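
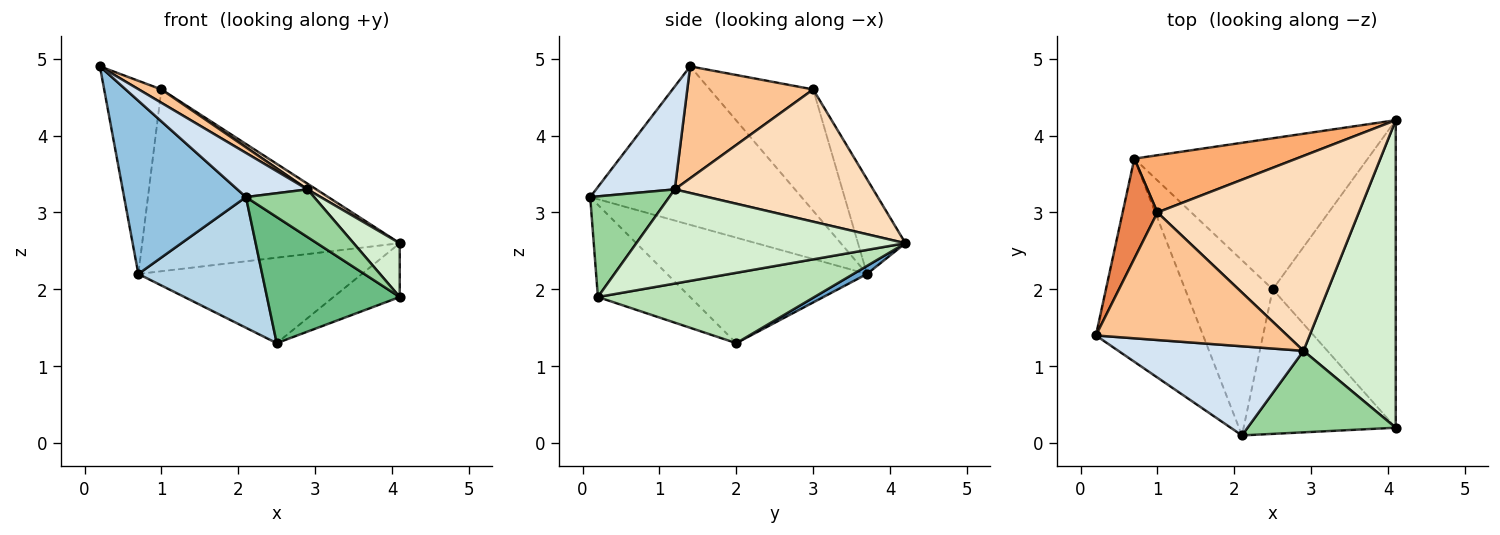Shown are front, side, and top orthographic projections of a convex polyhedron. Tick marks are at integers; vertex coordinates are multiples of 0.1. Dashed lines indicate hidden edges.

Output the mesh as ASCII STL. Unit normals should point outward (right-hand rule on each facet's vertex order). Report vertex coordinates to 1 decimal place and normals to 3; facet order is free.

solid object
 facet normal 0.030 0.492 -0.870
  outer loop
   vertex 0.7 3.7 2.2
   vertex 4.1 4.2 2.6
   vertex 2.5 2.0 1.3
  endloop
 endfacet
 facet normal -0.747 -0.431 -0.506
  outer loop
   vertex 0.7 3.7 2.2
   vertex 2.1 0.1 3.2
   vertex 0.2 1.4 4.9
  endloop
 endfacet
 facet normal -0.695 -0.430 -0.577
  outer loop
   vertex 0.7 3.7 2.2
   vertex 2.5 2.0 1.3
   vertex 2.1 0.1 3.2
  endloop
 endfacet
 facet normal 0.446 -0.397 0.802
  outer loop
   vertex 2.9 1.2 3.3
   vertex 0.2 1.4 4.9
   vertex 2.1 0.1 3.2
  endloop
 endfacet
 facet normal -0.849 0.470 0.243
  outer loop
   vertex 1.0 3.0 4.6
   vertex 0.7 3.7 2.2
   vertex 0.2 1.4 4.9
  endloop
 endfacet
 facet normal -0.173 0.940 0.296
  outer loop
   vertex 1.0 3.0 4.6
   vertex 4.1 4.2 2.6
   vertex 0.7 3.7 2.2
  endloop
 endfacet
 facet normal 0.503 -0.090 0.860
  outer loop
   vertex 1.0 3.0 4.6
   vertex 0.2 1.4 4.9
   vertex 2.9 1.2 3.3
  endloop
 endfacet
 facet normal 0.549 -0.024 0.836
  outer loop
   vertex 1.0 3.0 4.6
   vertex 2.9 1.2 3.3
   vertex 4.1 4.2 2.6
  endloop
 endfacet
 facet normal -0.416 -0.598 -0.685
  outer loop
   vertex 4.1 0.2 1.9
   vertex 2.1 0.1 3.2
   vertex 2.5 2.0 1.3
  endloop
 endfacet
 facet normal 0.506 -0.436 0.745
  outer loop
   vertex 4.1 0.2 1.9
   vertex 2.9 1.2 3.3
   vertex 2.1 0.1 3.2
  endloop
 endfacet
 facet normal 0.491 0.150 -0.858
  outer loop
   vertex 4.1 0.2 1.9
   vertex 2.5 2.0 1.3
   vertex 4.1 4.2 2.6
  endloop
 endfacet
 facet normal 0.709 -0.122 0.695
  outer loop
   vertex 4.1 0.2 1.9
   vertex 4.1 4.2 2.6
   vertex 2.9 1.2 3.3
  endloop
 endfacet
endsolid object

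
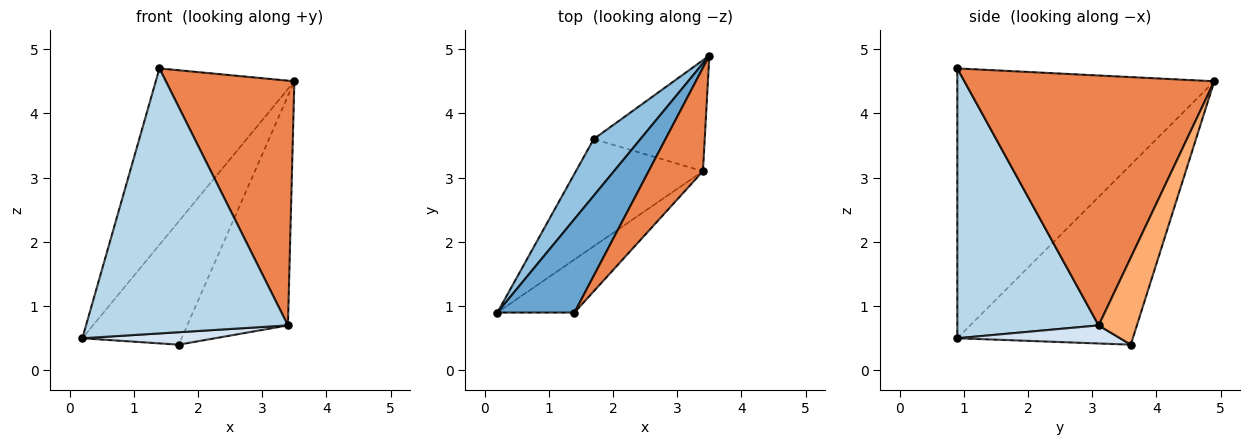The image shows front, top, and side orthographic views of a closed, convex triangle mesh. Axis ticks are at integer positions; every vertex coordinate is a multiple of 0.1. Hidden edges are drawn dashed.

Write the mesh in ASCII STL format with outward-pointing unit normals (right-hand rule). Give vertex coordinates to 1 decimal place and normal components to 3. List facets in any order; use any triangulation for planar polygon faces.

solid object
 facet normal -0.854 0.460 0.244
  outer loop
   vertex 1.4 0.9 4.7
   vertex 3.5 4.9 4.5
   vertex 0.2 0.9 0.5
  endloop
 endfacet
 facet normal -0.849 0.480 0.221
  outer loop
   vertex 1.7 3.6 0.4
   vertex 0.2 0.9 0.5
   vertex 3.5 4.9 4.5
  endloop
 endfacet
 facet normal 0.566 -0.808 -0.162
  outer loop
   vertex 3.4 3.1 0.7
   vertex 1.4 0.9 4.7
   vertex 0.2 0.9 0.5
  endloop
 endfacet
 facet normal 0.140 -0.114 -0.984
  outer loop
   vertex 3.4 3.1 0.7
   vertex 0.2 0.9 0.5
   vertex 1.7 3.6 0.4
  endloop
 endfacet
 facet normal 0.873 -0.449 0.190
  outer loop
   vertex 3.4 3.1 0.7
   vertex 3.5 4.9 4.5
   vertex 1.4 0.9 4.7
  endloop
 endfacet
 facet normal 0.323 0.852 -0.412
  outer loop
   vertex 3.4 3.1 0.7
   vertex 1.7 3.6 0.4
   vertex 3.5 4.9 4.5
  endloop
 endfacet
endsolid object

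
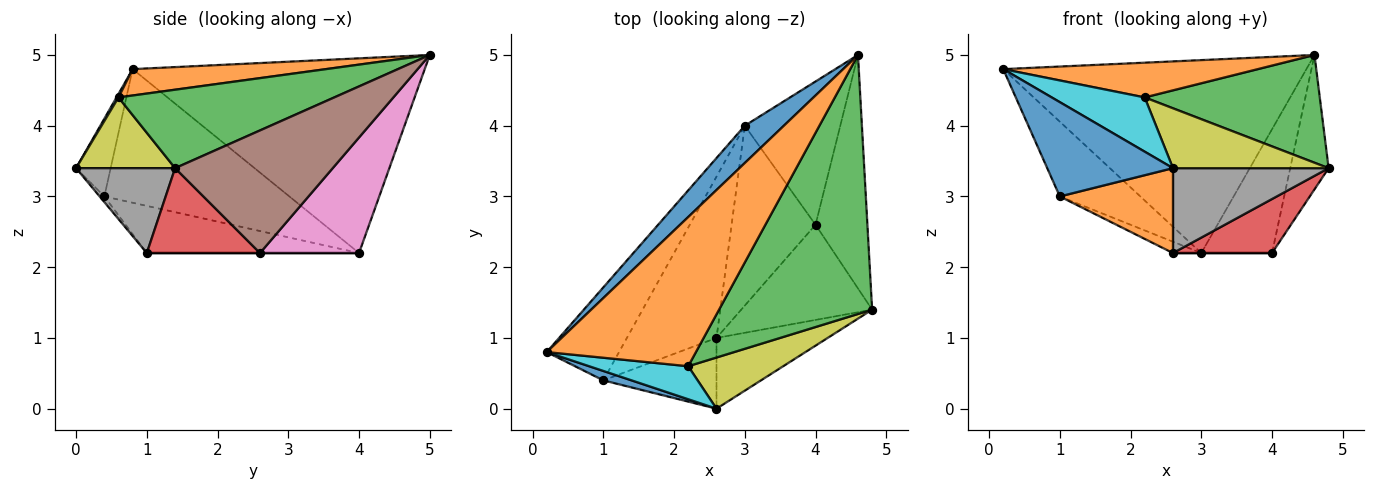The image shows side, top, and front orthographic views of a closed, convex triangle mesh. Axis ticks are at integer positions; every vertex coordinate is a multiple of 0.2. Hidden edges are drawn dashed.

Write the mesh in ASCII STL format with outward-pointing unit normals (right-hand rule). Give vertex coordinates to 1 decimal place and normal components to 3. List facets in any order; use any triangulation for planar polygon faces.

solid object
 facet normal -0.687 0.713 0.138
  outer loop
   vertex 3.0 4.0 2.2
   vertex 0.2 0.8 4.8
   vertex 4.6 5.0 5.0
  endloop
 endfacet
 facet normal 0.170 -0.223 0.960
  outer loop
   vertex 2.2 0.6 4.4
   vertex 4.6 5.0 5.0
   vertex 0.2 0.8 4.8
  endloop
 endfacet
 facet normal 0.428 -0.347 0.835
  outer loop
   vertex 2.2 0.6 4.4
   vertex 4.8 1.4 3.4
   vertex 4.6 5.0 5.0
  endloop
 endfacet
 facet normal 0.491 -0.430 -0.757
  outer loop
   vertex 4.0 2.6 2.2
   vertex 4.8 1.4 3.4
   vertex 2.6 1.0 2.2
  endloop
 endfacet
 facet normal 0.000 0.000 -1.000
  outer loop
   vertex 4.0 2.6 2.2
   vertex 2.6 1.0 2.2
   vertex 3.0 4.0 2.2
  endloop
 endfacet
 facet normal 0.899 0.219 -0.380
  outer loop
   vertex 4.0 2.6 2.2
   vertex 4.6 5.0 5.0
   vertex 4.8 1.4 3.4
  endloop
 endfacet
 facet normal 0.675 0.482 -0.558
  outer loop
   vertex 4.0 2.6 2.2
   vertex 3.0 4.0 2.2
   vertex 4.6 5.0 5.0
  endloop
 endfacet
 facet normal 0.439 -0.690 -0.575
  outer loop
   vertex 2.6 0.0 3.4
   vertex 2.6 1.0 2.2
   vertex 4.8 1.4 3.4
  endloop
 endfacet
 facet normal 0.435 -0.684 0.585
  outer loop
   vertex 2.6 0.0 3.4
   vertex 4.8 1.4 3.4
   vertex 2.2 0.6 4.4
  endloop
 endfacet
 facet normal 0.019 -0.854 0.520
  outer loop
   vertex 2.6 0.0 3.4
   vertex 2.2 0.6 4.4
   vertex 0.2 0.8 4.8
  endloop
 endfacet
 facet normal -0.264 -0.960 0.096
  outer loop
   vertex 1.0 0.4 3.0
   vertex 2.6 0.0 3.4
   vertex 0.2 0.8 4.8
  endloop
 endfacet
 facet normal -0.032 -0.768 -0.640
  outer loop
   vertex 1.0 0.4 3.0
   vertex 2.6 1.0 2.2
   vertex 2.6 0.0 3.4
  endloop
 endfacet
 facet normal -0.821 0.358 -0.444
  outer loop
   vertex 1.0 0.4 3.0
   vertex 0.2 0.8 4.8
   vertex 3.0 4.0 2.2
  endloop
 endfacet
 facet normal -0.465 0.062 -0.883
  outer loop
   vertex 1.0 0.4 3.0
   vertex 3.0 4.0 2.2
   vertex 2.6 1.0 2.2
  endloop
 endfacet
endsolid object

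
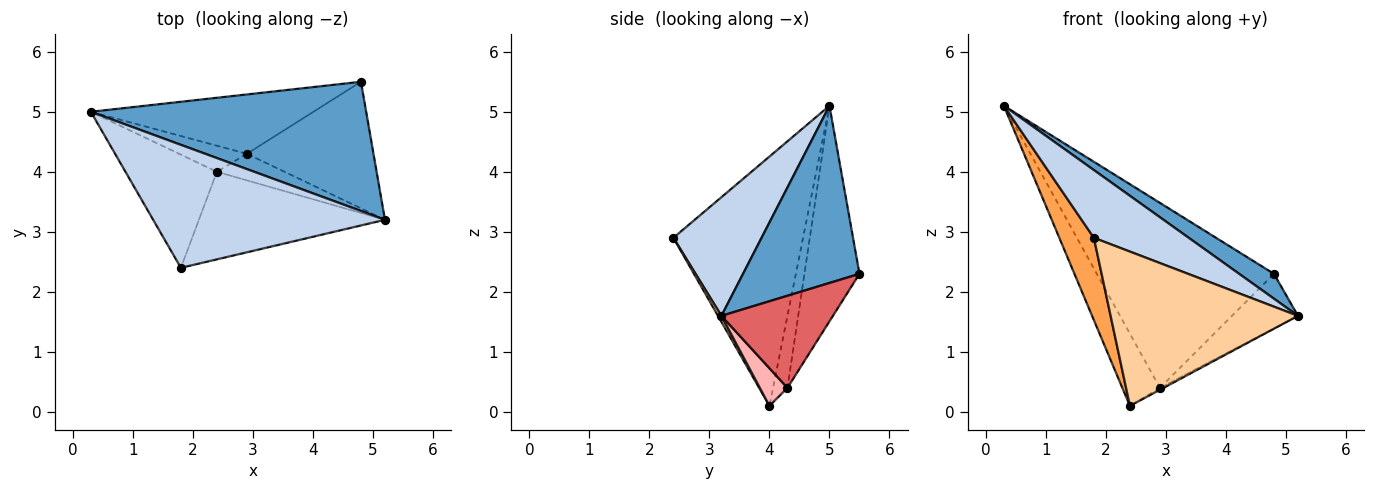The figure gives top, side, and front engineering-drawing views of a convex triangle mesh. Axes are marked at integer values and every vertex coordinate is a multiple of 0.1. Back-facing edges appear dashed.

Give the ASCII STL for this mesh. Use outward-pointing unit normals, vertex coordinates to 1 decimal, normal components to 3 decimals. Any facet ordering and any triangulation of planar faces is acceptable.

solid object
 facet normal 0.534 -0.160 0.830
  outer loop
   vertex 4.8 5.5 2.3
   vertex 0.3 5.0 5.1
   vertex 5.2 3.2 1.6
  endloop
 endfacet
 facet normal 0.409 -0.440 0.799
  outer loop
   vertex 1.8 2.4 2.9
   vertex 5.2 3.2 1.6
   vertex 0.3 5.0 5.1
  endloop
 endfacet
 facet normal -0.911 -0.243 -0.334
  outer loop
   vertex 1.8 2.4 2.9
   vertex 0.3 5.0 5.1
   vertex 2.4 4.0 0.1
  endloop
 endfacet
 facet normal 0.016 -0.870 -0.494
  outer loop
   vertex 1.8 2.4 2.9
   vertex 2.4 4.0 0.1
   vertex 5.2 3.2 1.6
  endloop
 endfacet
 facet normal -0.284 0.913 -0.293
  outer loop
   vertex 2.9 4.3 0.4
   vertex 0.3 5.0 5.1
   vertex 4.8 5.5 2.3
  endloop
 endfacet
 facet normal -0.339 0.885 -0.319
  outer loop
   vertex 2.9 4.3 0.4
   vertex 2.4 4.0 0.1
   vertex 0.3 5.0 5.1
  endloop
 endfacet
 facet normal 0.556 0.329 -0.764
  outer loop
   vertex 2.9 4.3 0.4
   vertex 4.8 5.5 2.3
   vertex 5.2 3.2 1.6
  endloop
 endfacet
 facet normal 0.485 0.063 -0.872
  outer loop
   vertex 2.9 4.3 0.4
   vertex 5.2 3.2 1.6
   vertex 2.4 4.0 0.1
  endloop
 endfacet
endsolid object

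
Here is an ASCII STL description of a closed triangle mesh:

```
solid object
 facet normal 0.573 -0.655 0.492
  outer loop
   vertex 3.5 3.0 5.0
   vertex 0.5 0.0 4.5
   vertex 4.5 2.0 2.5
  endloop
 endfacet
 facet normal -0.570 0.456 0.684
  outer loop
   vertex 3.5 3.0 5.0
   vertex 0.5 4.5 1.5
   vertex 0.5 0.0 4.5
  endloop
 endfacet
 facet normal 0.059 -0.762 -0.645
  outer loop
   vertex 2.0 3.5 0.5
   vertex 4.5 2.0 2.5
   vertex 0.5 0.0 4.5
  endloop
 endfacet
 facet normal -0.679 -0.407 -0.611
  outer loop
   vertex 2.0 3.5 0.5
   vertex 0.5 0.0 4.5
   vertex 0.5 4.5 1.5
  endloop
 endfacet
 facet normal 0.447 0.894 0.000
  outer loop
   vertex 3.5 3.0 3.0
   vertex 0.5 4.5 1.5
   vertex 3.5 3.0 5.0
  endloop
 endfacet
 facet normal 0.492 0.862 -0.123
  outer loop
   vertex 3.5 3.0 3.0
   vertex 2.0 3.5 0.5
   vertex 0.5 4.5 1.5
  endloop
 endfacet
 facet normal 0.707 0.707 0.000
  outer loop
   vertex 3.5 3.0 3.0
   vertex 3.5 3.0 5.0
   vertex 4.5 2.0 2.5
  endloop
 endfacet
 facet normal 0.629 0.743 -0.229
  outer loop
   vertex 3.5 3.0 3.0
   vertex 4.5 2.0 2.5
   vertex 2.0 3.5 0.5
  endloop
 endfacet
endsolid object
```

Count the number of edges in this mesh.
12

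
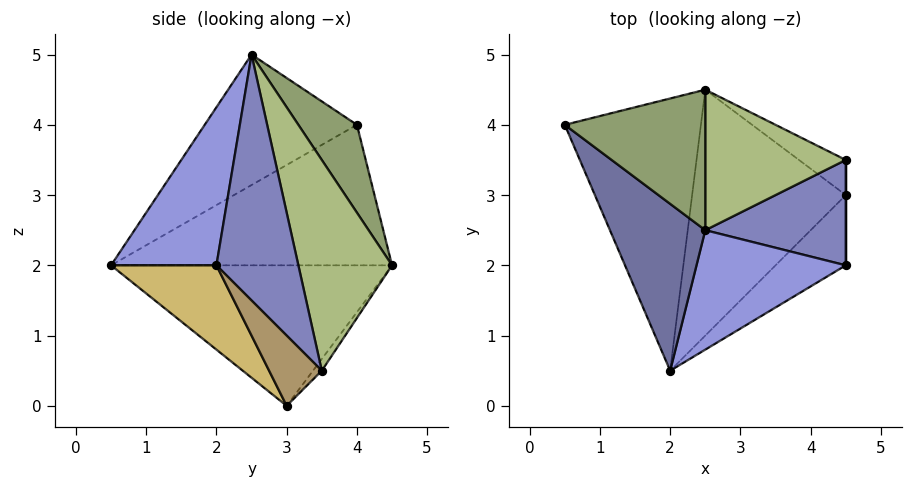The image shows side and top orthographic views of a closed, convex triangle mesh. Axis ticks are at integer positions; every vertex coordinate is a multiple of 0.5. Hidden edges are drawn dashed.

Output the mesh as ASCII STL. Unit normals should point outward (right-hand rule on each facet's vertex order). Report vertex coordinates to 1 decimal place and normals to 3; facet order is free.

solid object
 facet normal -0.667 -0.564 0.487
  outer loop
   vertex 2.5 2.5 5.0
   vertex 0.5 4.0 4.0
   vertex 2.0 0.5 2.0
  endloop
 endfacet
 facet normal 0.778 0.444 0.444
  outer loop
   vertex 4.5 2.0 2.0
   vertex 4.5 3.5 0.5
   vertex 2.5 2.5 5.0
  endloop
 endfacet
 facet normal 0.463 -0.771 0.437
  outer loop
   vertex 4.5 2.0 2.0
   vertex 2.5 2.5 5.0
   vertex 2.0 0.5 2.0
  endloop
 endfacet
 facet normal -0.715 0.089 -0.693
  outer loop
   vertex 2.5 4.5 2.0
   vertex 2.0 0.5 2.0
   vertex 0.5 4.0 4.0
  endloop
 endfacet
 facet normal 0.328 0.786 0.524
  outer loop
   vertex 2.5 4.5 2.0
   vertex 0.5 4.0 4.0
   vertex 2.5 2.5 5.0
  endloop
 endfacet
 facet normal 0.640 0.640 0.426
  outer loop
   vertex 2.5 4.5 2.0
   vertex 2.5 2.5 5.0
   vertex 4.5 3.5 0.5
  endloop
 endfacet
 facet normal -0.174 0.696 -0.696
  outer loop
   vertex 4.5 3.0 0.0
   vertex 2.5 4.5 2.0
   vertex 4.5 3.5 0.5
  endloop
 endfacet
 facet normal -0.672 0.084 -0.735
  outer loop
   vertex 4.5 3.0 0.0
   vertex 2.0 0.5 2.0
   vertex 2.5 4.5 2.0
  endloop
 endfacet
 facet normal 1.000 0.000 0.000
  outer loop
   vertex 4.5 3.0 0.0
   vertex 4.5 3.5 0.5
   vertex 4.5 2.0 2.0
  endloop
 endfacet
 facet normal 0.473 -0.788 -0.394
  outer loop
   vertex 4.5 3.0 0.0
   vertex 4.5 2.0 2.0
   vertex 2.0 0.5 2.0
  endloop
 endfacet
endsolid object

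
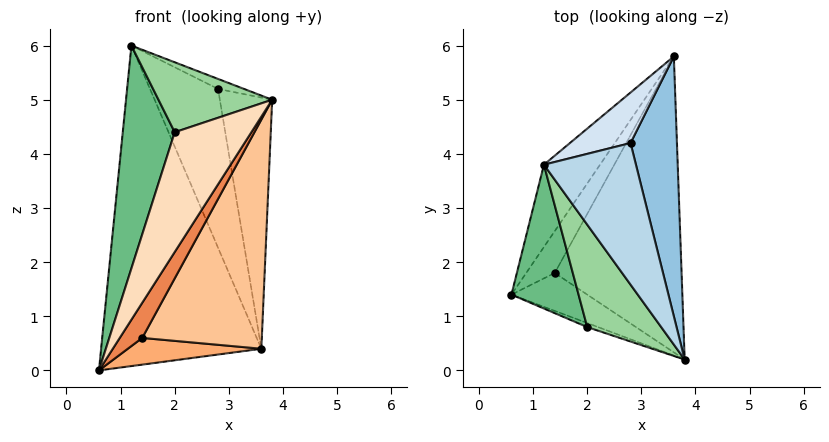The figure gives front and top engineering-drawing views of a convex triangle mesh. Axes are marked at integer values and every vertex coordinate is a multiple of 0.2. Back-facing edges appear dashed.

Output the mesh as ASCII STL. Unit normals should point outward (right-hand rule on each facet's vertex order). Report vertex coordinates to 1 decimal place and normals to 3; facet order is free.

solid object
 facet normal -0.811 0.566 -0.145
  outer loop
   vertex 1.2 3.8 6.0
   vertex 3.6 5.8 0.4
   vertex 0.6 1.4 0.0
  endloop
 endfacet
 facet normal 0.946 0.225 0.233
  outer loop
   vertex 2.8 4.2 5.2
   vertex 3.8 0.2 5.0
   vertex 3.6 5.8 0.4
  endloop
 endfacet
 facet normal 0.434 0.063 0.899
  outer loop
   vertex 2.8 4.2 5.2
   vertex 1.2 3.8 6.0
   vertex 3.8 0.2 5.0
  endloop
 endfacet
 facet normal -0.086 0.949 0.302
  outer loop
   vertex 2.8 4.2 5.2
   vertex 3.6 5.8 0.4
   vertex 1.2 3.8 6.0
  endloop
 endfacet
 facet normal 0.665 -0.508 -0.547
  outer loop
   vertex 1.4 1.8 0.6
   vertex 3.8 0.2 5.0
   vertex 0.6 1.4 0.0
  endloop
 endfacet
 facet normal 0.669 -0.400 -0.626
  outer loop
   vertex 1.4 1.8 0.6
   vertex 0.6 1.4 0.0
   vertex 3.6 5.8 0.4
  endloop
 endfacet
 facet normal 0.721 -0.424 -0.548
  outer loop
   vertex 1.4 1.8 0.6
   vertex 3.6 5.8 0.4
   vertex 3.8 0.2 5.0
  endloop
 endfacet
 facet normal -0.306 -0.951 -0.032
  outer loop
   vertex 2.0 0.8 4.4
   vertex 0.6 1.4 0.0
   vertex 3.8 0.2 5.0
  endloop
 endfacet
 facet normal -0.900 -0.366 0.236
  outer loop
   vertex 2.0 0.8 4.4
   vertex 1.2 3.8 6.0
   vertex 0.6 1.4 0.0
  endloop
 endfacet
 facet normal -0.420 -0.512 0.749
  outer loop
   vertex 2.0 0.8 4.4
   vertex 3.8 0.2 5.0
   vertex 1.2 3.8 6.0
  endloop
 endfacet
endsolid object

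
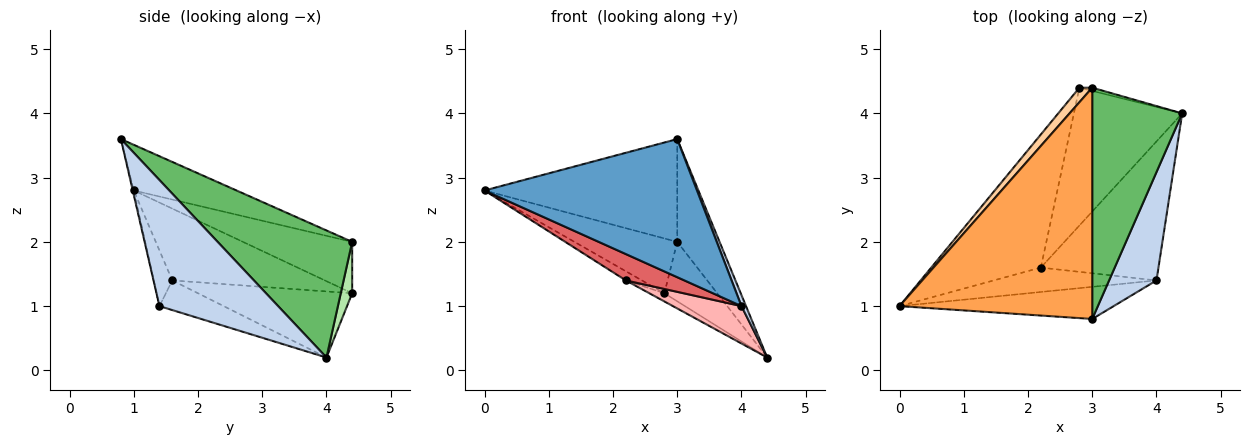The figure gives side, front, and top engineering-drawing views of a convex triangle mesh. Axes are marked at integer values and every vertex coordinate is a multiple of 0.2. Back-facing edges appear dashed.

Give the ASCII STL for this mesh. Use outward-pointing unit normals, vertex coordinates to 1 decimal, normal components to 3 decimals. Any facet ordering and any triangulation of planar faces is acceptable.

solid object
 facet normal -0.005 -0.974 -0.227
  outer loop
   vertex 4.0 1.4 1.0
   vertex 3.0 0.8 3.6
   vertex 0.0 1.0 2.8
  endloop
 endfacet
 facet normal 0.935 -0.036 0.352
  outer loop
   vertex 4.0 1.4 1.0
   vertex 4.4 4.0 0.2
   vertex 3.0 0.8 3.6
  endloop
 endfacet
 facet normal -0.212 0.397 0.893
  outer loop
   vertex 3.0 4.4 2.0
   vertex 0.0 1.0 2.8
   vertex 3.0 0.8 3.6
  endloop
 endfacet
 facet normal -0.716 0.674 0.179
  outer loop
   vertex 3.0 4.4 2.0
   vertex 2.8 4.4 1.2
   vertex 0.0 1.0 2.8
  endloop
 endfacet
 facet normal 0.791 0.249 0.560
  outer loop
   vertex 3.0 4.4 2.0
   vertex 3.0 0.8 3.6
   vertex 4.4 4.0 0.2
  endloop
 endfacet
 facet normal 0.211 0.976 -0.053
  outer loop
   vertex 3.0 4.4 2.0
   vertex 4.4 4.0 0.2
   vertex 2.8 4.4 1.2
  endloop
 endfacet
 facet normal -0.227 -0.714 -0.662
  outer loop
   vertex 2.2 1.6 1.4
   vertex 4.0 1.4 1.0
   vertex 0.0 1.0 2.8
  endloop
 endfacet
 facet normal -0.237 -0.252 -0.938
  outer loop
   vertex 2.2 1.6 1.4
   vertex 4.4 4.0 0.2
   vertex 4.0 1.4 1.0
  endloop
 endfacet
 facet normal -0.547 0.058 -0.835
  outer loop
   vertex 2.2 1.6 1.4
   vertex 0.0 1.0 2.8
   vertex 2.8 4.4 1.2
  endloop
 endfacet
 facet normal -0.520 0.051 -0.853
  outer loop
   vertex 2.2 1.6 1.4
   vertex 2.8 4.4 1.2
   vertex 4.4 4.0 0.2
  endloop
 endfacet
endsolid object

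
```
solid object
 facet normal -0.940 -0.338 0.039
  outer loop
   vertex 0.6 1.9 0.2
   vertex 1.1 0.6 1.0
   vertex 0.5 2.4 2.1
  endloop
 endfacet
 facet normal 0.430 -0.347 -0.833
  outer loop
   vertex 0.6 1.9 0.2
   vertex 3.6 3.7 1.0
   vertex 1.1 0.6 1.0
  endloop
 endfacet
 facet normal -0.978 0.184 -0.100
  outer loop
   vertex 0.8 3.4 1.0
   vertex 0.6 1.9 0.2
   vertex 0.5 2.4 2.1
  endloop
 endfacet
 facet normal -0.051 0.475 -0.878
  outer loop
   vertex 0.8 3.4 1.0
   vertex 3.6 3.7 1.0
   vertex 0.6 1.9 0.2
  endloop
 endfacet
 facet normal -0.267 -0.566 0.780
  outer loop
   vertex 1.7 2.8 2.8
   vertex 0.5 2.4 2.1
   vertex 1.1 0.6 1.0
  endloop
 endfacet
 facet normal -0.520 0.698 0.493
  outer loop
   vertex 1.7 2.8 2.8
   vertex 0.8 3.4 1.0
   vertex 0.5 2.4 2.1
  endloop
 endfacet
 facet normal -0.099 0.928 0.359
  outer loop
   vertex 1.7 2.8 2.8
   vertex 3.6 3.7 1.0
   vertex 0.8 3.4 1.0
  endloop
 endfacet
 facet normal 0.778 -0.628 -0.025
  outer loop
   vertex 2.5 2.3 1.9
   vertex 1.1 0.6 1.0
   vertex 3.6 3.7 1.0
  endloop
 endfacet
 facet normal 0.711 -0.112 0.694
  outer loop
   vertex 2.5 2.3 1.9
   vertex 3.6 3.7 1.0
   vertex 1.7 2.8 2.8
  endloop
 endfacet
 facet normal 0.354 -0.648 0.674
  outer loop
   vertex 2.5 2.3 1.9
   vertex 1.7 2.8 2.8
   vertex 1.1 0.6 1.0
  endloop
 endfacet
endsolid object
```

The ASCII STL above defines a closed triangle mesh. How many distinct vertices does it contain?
7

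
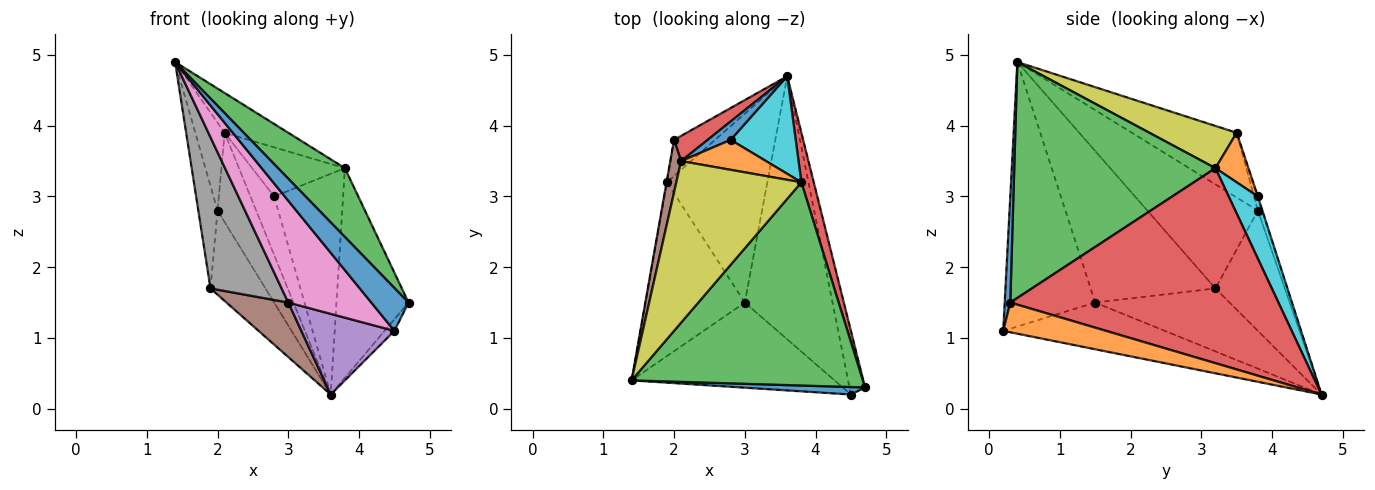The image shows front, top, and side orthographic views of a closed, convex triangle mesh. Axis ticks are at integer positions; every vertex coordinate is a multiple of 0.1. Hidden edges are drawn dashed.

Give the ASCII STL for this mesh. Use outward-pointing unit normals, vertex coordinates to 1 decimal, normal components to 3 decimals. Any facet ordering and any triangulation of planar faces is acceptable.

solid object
 facet normal 0.146 -0.974 0.171
  outer loop
   vertex 4.5 0.2 1.1
   vertex 4.7 0.3 1.5
   vertex 1.4 0.4 4.9
  endloop
 endfacet
 facet normal 0.883 0.084 -0.462
  outer loop
   vertex 4.5 0.2 1.1
   vertex 3.6 4.7 0.2
   vertex 4.7 0.3 1.5
  endloop
 endfacet
 facet normal 0.695 -0.231 0.681
  outer loop
   vertex 3.8 3.2 3.4
   vertex 1.4 0.4 4.9
   vertex 4.7 0.3 1.5
  endloop
 endfacet
 facet normal 0.964 0.259 0.061
  outer loop
   vertex 3.8 3.2 3.4
   vertex 4.7 0.3 1.5
   vertex 3.6 4.7 0.2
  endloop
 endfacet
 facet normal -0.454 -0.261 -0.852
  outer loop
   vertex 3.0 1.5 1.5
   vertex 3.6 4.7 0.2
   vertex 4.5 0.2 1.1
  endloop
 endfacet
 facet normal -0.516 -0.237 -0.823
  outer loop
   vertex 3.0 1.5 1.5
   vertex 1.9 3.2 1.7
   vertex 3.6 4.7 0.2
  endloop
 endfacet
 facet normal -0.641 -0.589 -0.492
  outer loop
   vertex 3.0 1.5 1.5
   vertex 4.5 0.2 1.1
   vertex 1.4 0.4 4.9
  endloop
 endfacet
 facet normal -0.755 -0.430 -0.495
  outer loop
   vertex 3.0 1.5 1.5
   vertex 1.4 0.4 4.9
   vertex 1.9 3.2 1.7
  endloop
 endfacet
 facet normal 0.311 0.227 0.923
  outer loop
   vertex 2.1 3.5 3.9
   vertex 1.4 0.4 4.9
   vertex 3.8 3.2 3.4
  endloop
 endfacet
 facet normal 0.361 0.853 0.377
  outer loop
   vertex 2.8 3.8 3.0
   vertex 3.8 3.2 3.4
   vertex 3.6 4.7 0.2
  endloop
 endfacet
 facet normal -0.023 0.954 0.300
  outer loop
   vertex 2.8 3.8 3.0
   vertex 3.6 4.7 0.2
   vertex 2.1 3.5 3.9
  endloop
 endfacet
 facet normal 0.291 0.817 0.498
  outer loop
   vertex 2.8 3.8 3.0
   vertex 2.1 3.5 3.9
   vertex 3.8 3.2 3.4
  endloop
 endfacet
 facet normal -0.757 0.600 -0.258
  outer loop
   vertex 2.0 3.8 2.8
   vertex 3.6 4.7 0.2
   vertex 1.9 3.2 1.7
  endloop
 endfacet
 facet normal -0.100 0.958 0.270
  outer loop
   vertex 2.0 3.8 2.8
   vertex 2.1 3.5 3.9
   vertex 3.6 4.7 0.2
  endloop
 endfacet
 facet normal -0.985 0.171 -0.004
  outer loop
   vertex 2.0 3.8 2.8
   vertex 1.9 3.2 1.7
   vertex 1.4 0.4 4.9
  endloop
 endfacet
 facet normal -0.951 0.266 0.159
  outer loop
   vertex 2.0 3.8 2.8
   vertex 1.4 0.4 4.9
   vertex 2.1 3.5 3.9
  endloop
 endfacet
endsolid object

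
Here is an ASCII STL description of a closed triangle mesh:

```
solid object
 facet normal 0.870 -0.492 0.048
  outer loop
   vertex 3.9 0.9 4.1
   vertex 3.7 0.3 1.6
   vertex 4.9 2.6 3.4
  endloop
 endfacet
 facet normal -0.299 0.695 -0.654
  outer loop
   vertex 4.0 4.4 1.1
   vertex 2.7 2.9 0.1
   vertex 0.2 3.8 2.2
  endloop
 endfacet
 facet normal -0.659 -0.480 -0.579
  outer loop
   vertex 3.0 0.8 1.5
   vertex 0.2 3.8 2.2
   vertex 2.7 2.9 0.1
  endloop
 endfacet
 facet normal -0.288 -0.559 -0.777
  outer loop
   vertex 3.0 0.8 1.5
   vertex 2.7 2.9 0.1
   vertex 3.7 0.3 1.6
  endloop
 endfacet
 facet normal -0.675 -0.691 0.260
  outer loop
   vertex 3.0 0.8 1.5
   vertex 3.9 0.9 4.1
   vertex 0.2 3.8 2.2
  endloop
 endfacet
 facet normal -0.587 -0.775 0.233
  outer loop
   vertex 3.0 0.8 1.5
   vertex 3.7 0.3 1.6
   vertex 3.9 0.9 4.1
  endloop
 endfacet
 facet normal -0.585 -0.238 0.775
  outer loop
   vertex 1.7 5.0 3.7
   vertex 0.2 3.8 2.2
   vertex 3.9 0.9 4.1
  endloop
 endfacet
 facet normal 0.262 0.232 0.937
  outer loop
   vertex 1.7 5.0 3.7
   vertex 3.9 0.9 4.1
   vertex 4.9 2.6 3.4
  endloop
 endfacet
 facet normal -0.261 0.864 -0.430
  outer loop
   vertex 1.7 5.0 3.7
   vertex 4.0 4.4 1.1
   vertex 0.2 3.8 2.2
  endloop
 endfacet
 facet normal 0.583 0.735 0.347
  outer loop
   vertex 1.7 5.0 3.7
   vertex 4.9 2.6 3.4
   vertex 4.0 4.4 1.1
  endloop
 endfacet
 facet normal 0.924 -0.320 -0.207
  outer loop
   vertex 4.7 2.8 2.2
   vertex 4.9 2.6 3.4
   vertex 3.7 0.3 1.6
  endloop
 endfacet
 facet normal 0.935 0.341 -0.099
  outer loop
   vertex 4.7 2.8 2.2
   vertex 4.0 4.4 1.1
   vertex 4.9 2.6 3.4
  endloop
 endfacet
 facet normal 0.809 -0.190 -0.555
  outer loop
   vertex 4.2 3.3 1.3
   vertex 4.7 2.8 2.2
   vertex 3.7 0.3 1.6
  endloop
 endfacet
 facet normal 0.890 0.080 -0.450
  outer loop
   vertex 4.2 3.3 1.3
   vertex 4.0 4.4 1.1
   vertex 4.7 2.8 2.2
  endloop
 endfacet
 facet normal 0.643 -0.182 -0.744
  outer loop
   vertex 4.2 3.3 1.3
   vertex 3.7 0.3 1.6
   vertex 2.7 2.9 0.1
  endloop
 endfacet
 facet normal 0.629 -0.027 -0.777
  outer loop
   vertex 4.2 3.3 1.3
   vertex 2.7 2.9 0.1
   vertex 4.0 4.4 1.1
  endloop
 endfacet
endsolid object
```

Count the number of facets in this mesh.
16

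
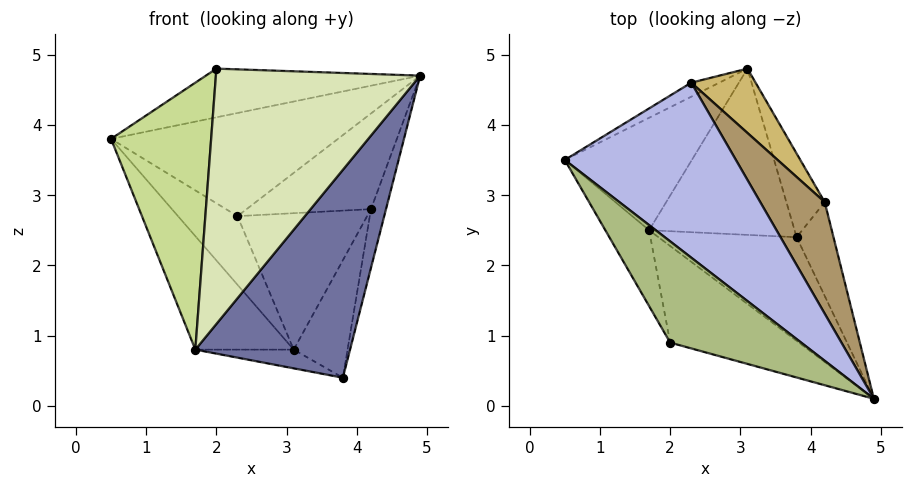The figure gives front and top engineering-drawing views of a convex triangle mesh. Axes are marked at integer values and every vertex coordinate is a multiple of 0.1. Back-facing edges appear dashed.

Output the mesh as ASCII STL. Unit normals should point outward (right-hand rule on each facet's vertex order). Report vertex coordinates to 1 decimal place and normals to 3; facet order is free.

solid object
 facet normal -0.127 -0.888 -0.442
  outer loop
   vertex 1.7 2.5 0.8
   vertex 3.8 2.4 0.4
   vertex 4.9 0.1 4.7
  endloop
 endfacet
 facet normal -0.759 0.462 -0.458
  outer loop
   vertex 1.7 2.5 0.8
   vertex 0.5 3.5 3.8
   vertex 3.1 4.8 0.8
  endloop
 endfacet
 facet normal -0.181 0.110 -0.977
  outer loop
   vertex 1.7 2.5 0.8
   vertex 3.1 4.8 0.8
   vertex 3.8 2.4 0.4
  endloop
 endfacet
 facet normal 0.211 0.496 0.842
  outer loop
   vertex 2.3 4.6 2.7
   vertex 0.5 3.5 3.8
   vertex 4.9 0.1 4.7
  endloop
 endfacet
 facet normal -0.585 0.795 -0.163
  outer loop
   vertex 2.3 4.6 2.7
   vertex 3.1 4.8 0.8
   vertex 0.5 3.5 3.8
  endloop
 endfacet
 facet normal 0.149 0.429 0.891
  outer loop
   vertex 2.0 0.9 4.8
   vertex 4.9 0.1 4.7
   vertex 0.5 3.5 3.8
  endloop
 endfacet
 facet normal -0.829 -0.537 -0.153
  outer loop
   vertex 2.0 0.9 4.8
   vertex 0.5 3.5 3.8
   vertex 1.7 2.5 0.8
  endloop
 endfacet
 facet normal -0.261 -0.903 -0.342
  outer loop
   vertex 2.0 0.9 4.8
   vertex 1.7 2.5 0.8
   vertex 4.9 0.1 4.7
  endloop
 endfacet
 facet normal 0.477 0.572 0.667
  outer loop
   vertex 4.2 2.9 2.8
   vertex 2.3 4.6 2.7
   vertex 4.9 0.1 4.7
  endloop
 endfacet
 facet normal 0.618 0.711 0.335
  outer loop
   vertex 4.2 2.9 2.8
   vertex 3.1 4.8 0.8
   vertex 2.3 4.6 2.7
  endloop
 endfacet
 facet normal 0.975 0.117 -0.187
  outer loop
   vertex 4.2 2.9 2.8
   vertex 4.9 0.1 4.7
   vertex 3.8 2.4 0.4
  endloop
 endfacet
 facet normal 0.926 0.307 -0.218
  outer loop
   vertex 4.2 2.9 2.8
   vertex 3.8 2.4 0.4
   vertex 3.1 4.8 0.8
  endloop
 endfacet
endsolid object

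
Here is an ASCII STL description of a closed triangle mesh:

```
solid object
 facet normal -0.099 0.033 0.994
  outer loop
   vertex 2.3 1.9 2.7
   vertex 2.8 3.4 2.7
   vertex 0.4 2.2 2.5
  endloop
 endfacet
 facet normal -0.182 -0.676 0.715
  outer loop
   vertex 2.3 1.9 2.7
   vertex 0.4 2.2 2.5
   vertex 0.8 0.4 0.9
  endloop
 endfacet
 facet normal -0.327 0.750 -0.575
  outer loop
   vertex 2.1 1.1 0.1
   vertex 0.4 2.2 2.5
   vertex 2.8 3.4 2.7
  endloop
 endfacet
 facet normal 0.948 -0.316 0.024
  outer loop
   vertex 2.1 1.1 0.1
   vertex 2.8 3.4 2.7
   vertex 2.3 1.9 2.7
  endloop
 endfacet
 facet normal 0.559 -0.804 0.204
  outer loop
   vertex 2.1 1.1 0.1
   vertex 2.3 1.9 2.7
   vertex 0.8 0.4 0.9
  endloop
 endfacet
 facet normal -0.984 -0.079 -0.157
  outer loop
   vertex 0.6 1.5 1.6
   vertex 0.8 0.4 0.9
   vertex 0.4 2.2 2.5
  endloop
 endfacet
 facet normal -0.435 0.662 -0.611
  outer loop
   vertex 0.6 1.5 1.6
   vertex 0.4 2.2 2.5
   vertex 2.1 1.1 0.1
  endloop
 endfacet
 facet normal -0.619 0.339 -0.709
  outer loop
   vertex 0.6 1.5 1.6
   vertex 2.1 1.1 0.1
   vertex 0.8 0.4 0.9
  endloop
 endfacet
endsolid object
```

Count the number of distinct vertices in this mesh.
6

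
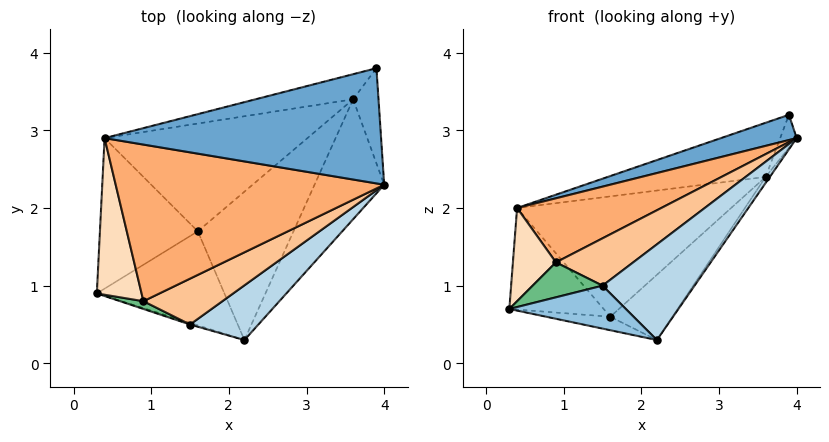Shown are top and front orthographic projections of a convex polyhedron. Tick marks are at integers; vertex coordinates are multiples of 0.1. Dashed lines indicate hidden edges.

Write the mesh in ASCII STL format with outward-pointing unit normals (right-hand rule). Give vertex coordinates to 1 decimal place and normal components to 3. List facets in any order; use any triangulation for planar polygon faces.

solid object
 facet normal -0.270 -0.206 0.941
  outer loop
   vertex 0.4 2.9 2.0
   vertex 4.0 2.3 2.9
   vertex 3.9 3.8 3.2
  endloop
 endfacet
 facet normal -0.308 -0.951 -0.036
  outer loop
   vertex 1.5 0.5 1.0
   vertex 0.3 0.9 0.7
   vertex 2.2 0.3 0.3
  endloop
 endfacet
 facet normal 0.241 -0.843 0.482
  outer loop
   vertex 1.5 0.5 1.0
   vertex 2.2 0.3 0.3
   vertex 4.0 2.3 2.9
  endloop
 endfacet
 facet normal -0.161 0.140 -0.977
  outer loop
   vertex 1.6 1.7 0.6
   vertex 2.2 0.3 0.3
   vertex 0.3 0.9 0.7
  endloop
 endfacet
 facet normal -0.378 0.518 -0.768
  outer loop
   vertex 1.6 1.7 0.6
   vertex 0.3 0.9 0.7
   vertex 0.4 2.9 2.0
  endloop
 endfacet
 facet normal -0.282 -0.363 0.888
  outer loop
   vertex 0.9 0.8 1.3
   vertex 4.0 2.3 2.9
   vertex 0.4 2.9 2.0
  endloop
 endfacet
 facet normal -0.011 -0.718 0.696
  outer loop
   vertex 0.9 0.8 1.3
   vertex 1.5 0.5 1.0
   vertex 4.0 2.3 2.9
  endloop
 endfacet
 facet normal -0.687 -0.372 0.625
  outer loop
   vertex 0.9 0.8 1.3
   vertex 0.4 2.9 2.0
   vertex 0.3 0.9 0.7
  endloop
 endfacet
 facet normal -0.355 -0.913 0.203
  outer loop
   vertex 0.9 0.8 1.3
   vertex 0.3 0.9 0.7
   vertex 1.5 0.5 1.0
  endloop
 endfacet
 facet normal -0.089 0.904 -0.419
  outer loop
   vertex 3.6 3.4 2.4
   vertex 0.4 2.9 2.0
   vertex 3.9 3.8 3.2
  endloop
 endfacet
 facet normal -0.033 0.745 -0.667
  outer loop
   vertex 3.6 3.4 2.4
   vertex 1.6 1.7 0.6
   vertex 0.4 2.9 2.0
  endloop
 endfacet
 facet normal 0.434 0.363 -0.825
  outer loop
   vertex 3.6 3.4 2.4
   vertex 2.2 0.3 0.3
   vertex 1.6 1.7 0.6
  endloop
 endfacet
 facet normal 0.901 0.142 -0.409
  outer loop
   vertex 3.6 3.4 2.4
   vertex 3.9 3.8 3.2
   vertex 4.0 2.3 2.9
  endloop
 endfacet
 facet normal 0.811 0.029 -0.584
  outer loop
   vertex 3.6 3.4 2.4
   vertex 4.0 2.3 2.9
   vertex 2.2 0.3 0.3
  endloop
 endfacet
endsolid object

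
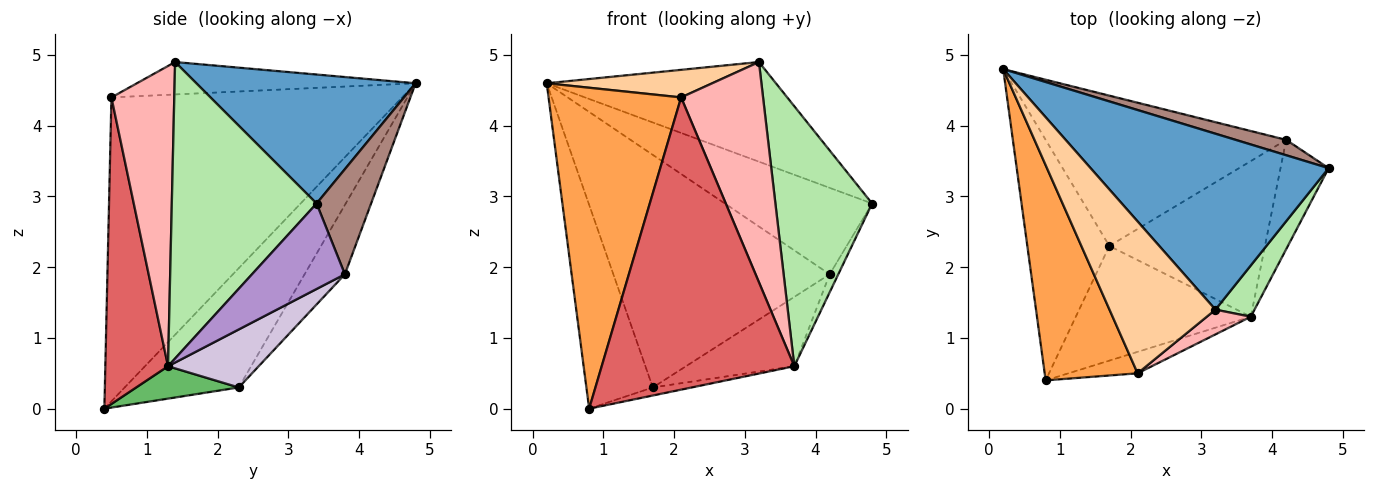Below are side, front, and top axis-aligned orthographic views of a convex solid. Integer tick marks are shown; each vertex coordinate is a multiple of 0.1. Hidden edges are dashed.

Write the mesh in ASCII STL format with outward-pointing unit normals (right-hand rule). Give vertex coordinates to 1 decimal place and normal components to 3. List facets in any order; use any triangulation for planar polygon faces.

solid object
 facet normal 0.427 0.446 0.787
  outer loop
   vertex 3.2 1.4 4.9
   vertex 4.8 3.4 2.9
   vertex 0.2 4.8 4.6
  endloop
 endfacet
 facet normal -0.743 0.433 -0.511
  outer loop
   vertex 1.7 2.3 0.3
   vertex 0.8 0.4 0.0
   vertex 0.2 4.8 4.6
  endloop
 endfacet
 facet normal -0.877 -0.400 0.268
  outer loop
   vertex 2.1 0.5 4.4
   vertex 0.2 4.8 4.6
   vertex 0.8 0.4 0.0
  endloop
 endfacet
 facet normal -0.288 -0.171 0.942
  outer loop
   vertex 2.1 0.5 4.4
   vertex 3.2 1.4 4.9
   vertex 0.2 4.8 4.6
  endloop
 endfacet
 facet normal 0.182 0.069 -0.981
  outer loop
   vertex 3.7 1.3 0.6
   vertex 0.8 0.4 0.0
   vertex 1.7 2.3 0.3
  endloop
 endfacet
 facet normal 0.827 -0.552 0.109
  outer loop
   vertex 3.7 1.3 0.6
   vertex 4.8 3.4 2.9
   vertex 3.2 1.4 4.9
  endloop
 endfacet
 facet normal 0.309 -0.949 -0.070
  outer loop
   vertex 3.7 1.3 0.6
   vertex 2.1 0.5 4.4
   vertex 0.8 0.4 0.0
  endloop
 endfacet
 facet normal 0.606 -0.790 0.089
  outer loop
   vertex 3.7 1.3 0.6
   vertex 3.2 1.4 4.9
   vertex 2.1 0.5 4.4
  endloop
 endfacet
 facet normal 0.869 0.081 -0.489
  outer loop
   vertex 4.2 3.8 1.9
   vertex 4.8 3.4 2.9
   vertex 3.7 1.3 0.6
  endloop
 endfacet
 facet normal 0.322 0.385 -0.865
  outer loop
   vertex 4.2 3.8 1.9
   vertex 3.7 1.3 0.6
   vertex 1.7 2.3 0.3
  endloop
 endfacet
 facet normal 0.342 0.925 0.165
  outer loop
   vertex 4.2 3.8 1.9
   vertex 0.2 4.8 4.6
   vertex 4.8 3.4 2.9
  endloop
 endfacet
 facet normal -0.155 0.830 -0.536
  outer loop
   vertex 4.2 3.8 1.9
   vertex 1.7 2.3 0.3
   vertex 0.2 4.8 4.6
  endloop
 endfacet
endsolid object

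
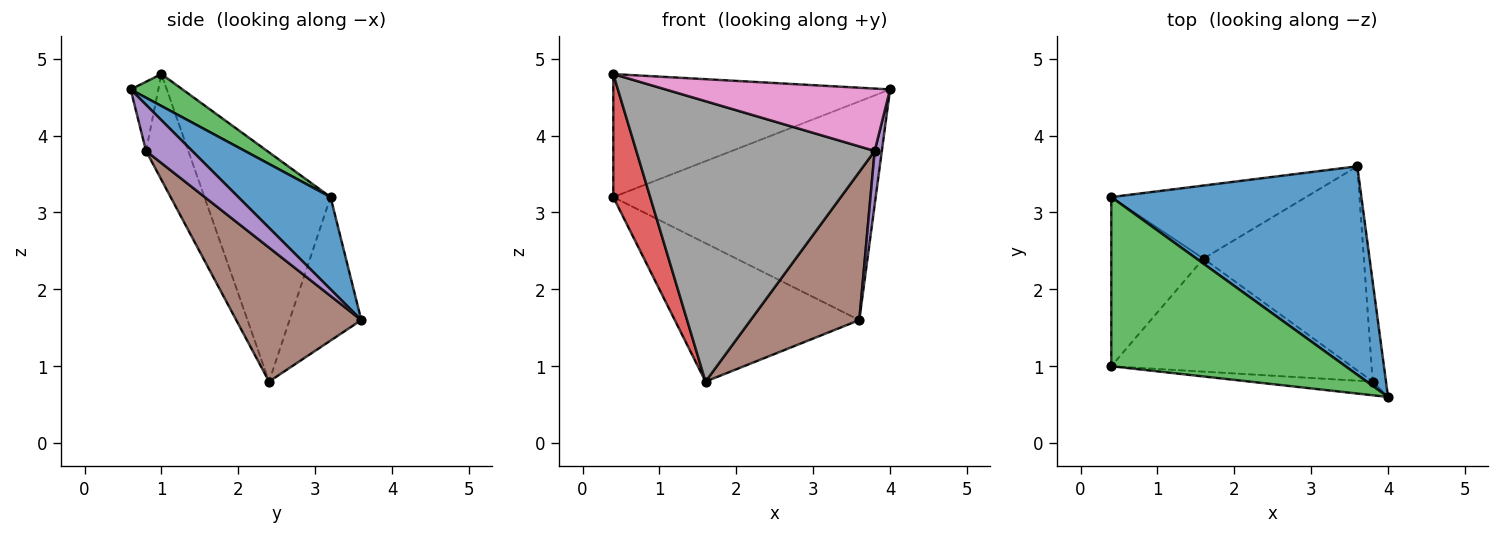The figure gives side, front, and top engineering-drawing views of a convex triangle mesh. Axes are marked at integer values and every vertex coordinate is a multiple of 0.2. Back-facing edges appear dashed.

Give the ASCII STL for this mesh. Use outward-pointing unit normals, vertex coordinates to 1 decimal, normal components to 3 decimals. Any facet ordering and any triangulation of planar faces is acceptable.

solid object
 facet normal 0.247 0.702 0.669
  outer loop
   vertex 3.6 3.6 1.6
   vertex 0.4 3.2 3.2
   vertex 4.0 0.6 4.6
  endloop
 endfacet
 facet normal -0.325 0.836 -0.441
  outer loop
   vertex 1.6 2.4 0.8
   vertex 0.4 3.2 3.2
   vertex 3.6 3.6 1.6
  endloop
 endfacet
 facet normal 0.110 0.585 0.804
  outer loop
   vertex 0.4 1.0 4.8
   vertex 4.0 0.6 4.6
   vertex 0.4 3.2 3.2
  endloop
 endfacet
 facet normal -0.895 -0.262 -0.360
  outer loop
   vertex 0.4 1.0 4.8
   vertex 0.4 3.2 3.2
   vertex 1.6 2.4 0.8
  endloop
 endfacet
 facet normal 0.950 -0.148 -0.274
  outer loop
   vertex 3.8 0.8 3.8
   vertex 3.6 3.6 1.6
   vertex 4.0 0.6 4.6
  endloop
 endfacet
 facet normal 0.560 -0.487 -0.670
  outer loop
   vertex 3.8 0.8 3.8
   vertex 1.6 2.4 0.8
   vertex 3.6 3.6 1.6
  endloop
 endfacet
 facet normal -0.120 -0.970 -0.213
  outer loop
   vertex 3.8 0.8 3.8
   vertex 4.0 0.6 4.6
   vertex 0.4 1.0 4.8
  endloop
 endfacet
 facet normal -0.162 -0.915 -0.369
  outer loop
   vertex 3.8 0.8 3.8
   vertex 0.4 1.0 4.8
   vertex 1.6 2.4 0.8
  endloop
 endfacet
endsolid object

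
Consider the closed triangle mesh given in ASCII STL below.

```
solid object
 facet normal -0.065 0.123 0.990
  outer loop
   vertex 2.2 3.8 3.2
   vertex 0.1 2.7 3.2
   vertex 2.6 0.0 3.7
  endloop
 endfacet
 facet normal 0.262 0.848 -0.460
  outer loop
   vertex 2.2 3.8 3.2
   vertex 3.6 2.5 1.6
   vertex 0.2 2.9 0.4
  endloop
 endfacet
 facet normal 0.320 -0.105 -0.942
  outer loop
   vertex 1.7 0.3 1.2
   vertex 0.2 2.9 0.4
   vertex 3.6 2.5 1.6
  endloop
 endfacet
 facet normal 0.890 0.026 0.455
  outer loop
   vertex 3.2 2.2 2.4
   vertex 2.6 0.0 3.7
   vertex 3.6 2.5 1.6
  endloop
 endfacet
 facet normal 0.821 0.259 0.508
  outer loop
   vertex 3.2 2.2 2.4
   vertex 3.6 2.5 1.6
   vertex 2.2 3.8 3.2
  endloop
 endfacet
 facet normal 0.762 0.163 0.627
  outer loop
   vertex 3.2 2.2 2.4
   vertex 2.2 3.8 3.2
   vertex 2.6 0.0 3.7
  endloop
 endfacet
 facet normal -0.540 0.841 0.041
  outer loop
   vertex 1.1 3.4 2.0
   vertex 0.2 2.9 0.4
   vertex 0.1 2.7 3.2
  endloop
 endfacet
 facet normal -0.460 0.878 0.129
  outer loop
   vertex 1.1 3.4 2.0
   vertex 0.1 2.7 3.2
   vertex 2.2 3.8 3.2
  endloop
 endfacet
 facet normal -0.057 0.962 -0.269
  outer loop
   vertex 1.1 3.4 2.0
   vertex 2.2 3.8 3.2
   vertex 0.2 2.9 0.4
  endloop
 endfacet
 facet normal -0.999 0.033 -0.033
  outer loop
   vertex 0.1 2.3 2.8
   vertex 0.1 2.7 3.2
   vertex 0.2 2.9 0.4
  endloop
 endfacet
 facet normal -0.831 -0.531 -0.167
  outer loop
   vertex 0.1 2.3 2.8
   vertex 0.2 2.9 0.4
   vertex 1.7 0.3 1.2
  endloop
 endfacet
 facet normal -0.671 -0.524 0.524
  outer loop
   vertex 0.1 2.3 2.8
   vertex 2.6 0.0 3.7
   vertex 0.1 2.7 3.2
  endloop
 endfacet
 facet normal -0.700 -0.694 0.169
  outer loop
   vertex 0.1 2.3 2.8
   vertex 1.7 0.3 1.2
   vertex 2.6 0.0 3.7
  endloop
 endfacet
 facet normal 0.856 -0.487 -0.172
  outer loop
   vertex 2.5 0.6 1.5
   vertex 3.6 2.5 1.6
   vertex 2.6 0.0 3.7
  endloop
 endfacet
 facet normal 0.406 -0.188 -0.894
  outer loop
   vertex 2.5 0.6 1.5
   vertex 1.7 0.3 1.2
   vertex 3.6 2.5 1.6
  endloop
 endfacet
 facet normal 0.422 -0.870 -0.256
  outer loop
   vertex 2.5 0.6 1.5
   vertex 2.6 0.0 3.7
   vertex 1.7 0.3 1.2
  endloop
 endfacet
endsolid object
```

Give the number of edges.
24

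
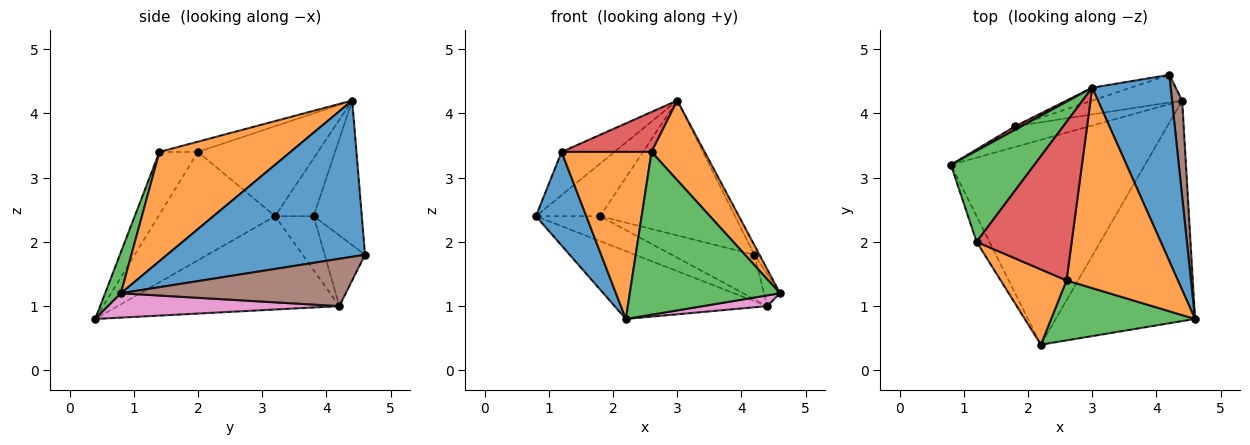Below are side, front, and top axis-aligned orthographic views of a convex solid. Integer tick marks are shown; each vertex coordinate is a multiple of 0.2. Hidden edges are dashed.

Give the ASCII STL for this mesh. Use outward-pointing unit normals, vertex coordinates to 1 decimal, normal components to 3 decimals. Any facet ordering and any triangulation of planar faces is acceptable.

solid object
 facet normal 0.893 0.023 0.449
  outer loop
   vertex 3.0 4.4 4.2
   vertex 4.6 0.8 1.2
   vertex 4.2 4.6 1.8
  endloop
 endfacet
 facet normal 0.674 -0.273 0.687
  outer loop
   vertex 2.6 1.4 3.4
   vertex 4.6 0.8 1.2
   vertex 3.0 4.4 4.2
  endloop
 endfacet
 facet normal 0.098 -0.934 0.344
  outer loop
   vertex 2.2 0.4 0.8
   vertex 4.6 0.8 1.2
   vertex 2.6 1.4 3.4
  endloop
 endfacet
 facet normal -0.514 0.856 0.057
  outer loop
   vertex 1.8 3.8 2.4
   vertex 0.8 3.2 2.4
   vertex 3.0 4.4 4.2
  endloop
 endfacet
 facet normal -0.335 0.938 -0.089
  outer loop
   vertex 1.8 3.8 2.4
   vertex 3.0 4.4 4.2
   vertex 4.2 4.6 1.8
  endloop
 endfacet
 facet normal 0.975 0.070 0.209
  outer loop
   vertex 4.4 4.2 1.0
   vertex 4.2 4.6 1.8
   vertex 4.6 0.8 1.2
  endloop
 endfacet
 facet normal 0.172 -0.048 -0.984
  outer loop
   vertex 4.4 4.2 1.0
   vertex 4.6 0.8 1.2
   vertex 2.2 0.4 0.8
  endloop
 endfacet
 facet normal -0.415 0.286 -0.864
  outer loop
   vertex 4.4 4.2 1.0
   vertex 2.2 0.4 0.8
   vertex 0.8 3.2 2.4
  endloop
 endfacet
 facet normal -0.419 0.699 -0.579
  outer loop
   vertex 4.4 4.2 1.0
   vertex 0.8 3.2 2.4
   vertex 1.8 3.8 2.4
  endloop
 endfacet
 facet normal -0.383 0.784 -0.488
  outer loop
   vertex 4.4 4.2 1.0
   vertex 1.8 3.8 2.4
   vertex 4.2 4.6 1.8
  endloop
 endfacet
 facet normal -0.913 -0.394 -0.108
  outer loop
   vertex 1.2 2.0 3.4
   vertex 0.8 3.2 2.4
   vertex 2.2 0.4 0.8
  endloop
 endfacet
 facet normal -0.364 -0.849 0.383
  outer loop
   vertex 1.2 2.0 3.4
   vertex 2.2 0.4 0.8
   vertex 2.6 1.4 3.4
  endloop
 endfacet
 facet normal -0.697 0.307 0.648
  outer loop
   vertex 1.2 2.0 3.4
   vertex 3.0 4.4 4.2
   vertex 0.8 3.2 2.4
  endloop
 endfacet
 facet normal -0.104 -0.243 0.964
  outer loop
   vertex 1.2 2.0 3.4
   vertex 2.6 1.4 3.4
   vertex 3.0 4.4 4.2
  endloop
 endfacet
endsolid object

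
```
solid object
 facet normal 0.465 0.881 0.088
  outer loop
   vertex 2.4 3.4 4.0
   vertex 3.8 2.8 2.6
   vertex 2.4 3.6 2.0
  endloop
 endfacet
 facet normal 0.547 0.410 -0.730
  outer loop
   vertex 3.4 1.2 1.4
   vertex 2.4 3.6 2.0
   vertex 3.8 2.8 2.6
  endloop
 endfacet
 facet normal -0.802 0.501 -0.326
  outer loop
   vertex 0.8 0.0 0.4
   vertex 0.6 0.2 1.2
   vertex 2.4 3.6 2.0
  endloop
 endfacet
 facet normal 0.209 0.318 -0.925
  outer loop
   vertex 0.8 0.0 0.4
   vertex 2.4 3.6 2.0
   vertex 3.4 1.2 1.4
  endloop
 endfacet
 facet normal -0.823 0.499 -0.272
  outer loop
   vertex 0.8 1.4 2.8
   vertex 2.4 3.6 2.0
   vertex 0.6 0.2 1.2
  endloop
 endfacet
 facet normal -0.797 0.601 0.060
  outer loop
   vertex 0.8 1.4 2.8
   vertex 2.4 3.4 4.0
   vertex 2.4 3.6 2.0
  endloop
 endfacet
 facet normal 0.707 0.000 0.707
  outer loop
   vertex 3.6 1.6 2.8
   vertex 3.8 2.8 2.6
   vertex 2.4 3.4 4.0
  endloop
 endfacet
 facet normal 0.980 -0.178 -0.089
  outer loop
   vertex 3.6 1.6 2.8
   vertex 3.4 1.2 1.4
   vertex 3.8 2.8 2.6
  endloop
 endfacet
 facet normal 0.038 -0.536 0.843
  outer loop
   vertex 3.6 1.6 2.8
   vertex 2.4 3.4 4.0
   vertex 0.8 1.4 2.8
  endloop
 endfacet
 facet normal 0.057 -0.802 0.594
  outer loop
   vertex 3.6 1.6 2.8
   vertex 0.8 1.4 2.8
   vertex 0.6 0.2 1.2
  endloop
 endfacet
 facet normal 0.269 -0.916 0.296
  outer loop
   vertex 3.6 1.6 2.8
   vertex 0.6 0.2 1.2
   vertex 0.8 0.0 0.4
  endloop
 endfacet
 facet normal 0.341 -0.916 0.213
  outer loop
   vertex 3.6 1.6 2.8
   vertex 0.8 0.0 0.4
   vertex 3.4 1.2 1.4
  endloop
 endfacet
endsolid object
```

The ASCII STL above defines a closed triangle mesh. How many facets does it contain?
12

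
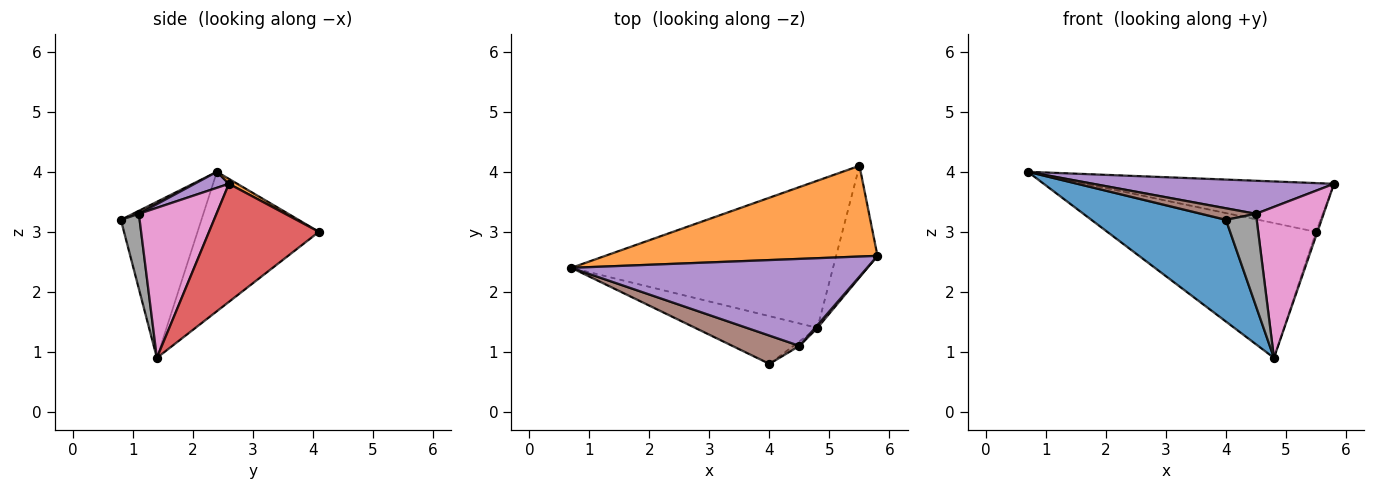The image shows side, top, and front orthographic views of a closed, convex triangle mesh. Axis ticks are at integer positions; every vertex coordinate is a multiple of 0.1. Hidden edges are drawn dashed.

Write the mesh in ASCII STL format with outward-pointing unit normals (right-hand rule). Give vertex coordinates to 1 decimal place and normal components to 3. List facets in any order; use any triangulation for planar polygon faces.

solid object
 facet normal -0.476 -0.796 -0.373
  outer loop
   vertex 4.8 1.4 0.9
   vertex 4.0 0.8 3.2
   vertex 0.7 2.4 4.0
  endloop
 endfacet
 facet normal 0.016 0.473 0.881
  outer loop
   vertex 5.5 4.1 3.0
   vertex 0.7 2.4 4.0
   vertex 5.8 2.6 3.8
  endloop
 endfacet
 facet normal -0.366 0.629 -0.686
  outer loop
   vertex 5.5 4.1 3.0
   vertex 4.8 1.4 0.9
   vertex 0.7 2.4 4.0
  endloop
 endfacet
 facet normal 0.944 0.012 -0.331
  outer loop
   vertex 5.5 4.1 3.0
   vertex 5.8 2.6 3.8
   vertex 4.8 1.4 0.9
  endloop
 endfacet
 facet normal 0.051 -0.355 0.934
  outer loop
   vertex 4.5 1.1 3.3
   vertex 5.8 2.6 3.8
   vertex 0.7 2.4 4.0
  endloop
 endfacet
 facet normal 0.041 -0.377 0.925
  outer loop
   vertex 4.5 1.1 3.3
   vertex 0.7 2.4 4.0
   vertex 4.0 0.8 3.2
  endloop
 endfacet
 facet normal 0.754 -0.657 0.012
  outer loop
   vertex 4.5 1.1 3.3
   vertex 4.8 1.4 0.9
   vertex 5.8 2.6 3.8
  endloop
 endfacet
 facet normal 0.520 -0.853 -0.042
  outer loop
   vertex 4.5 1.1 3.3
   vertex 4.0 0.8 3.2
   vertex 4.8 1.4 0.9
  endloop
 endfacet
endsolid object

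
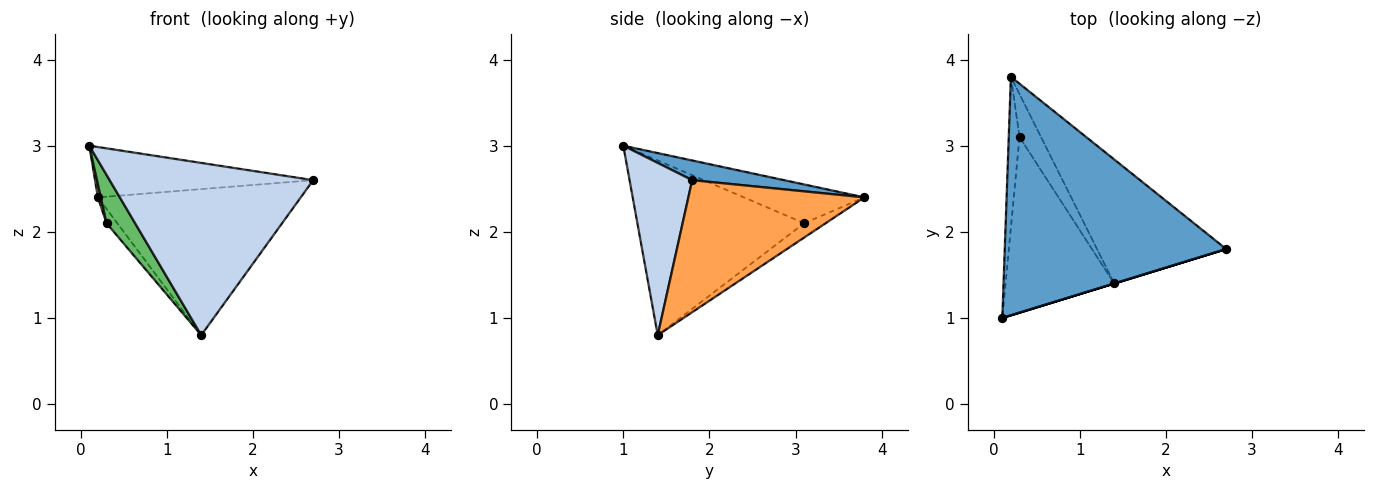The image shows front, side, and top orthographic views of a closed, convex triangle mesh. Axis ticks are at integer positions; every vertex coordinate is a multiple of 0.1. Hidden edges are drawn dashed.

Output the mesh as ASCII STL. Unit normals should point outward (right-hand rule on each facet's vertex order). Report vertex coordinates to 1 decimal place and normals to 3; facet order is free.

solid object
 facet normal 0.087 0.206 0.975
  outer loop
   vertex 0.2 3.8 2.4
   vertex 0.1 1.0 3.0
   vertex 2.7 1.8 2.6
  endloop
 endfacet
 facet normal 0.294 -0.956 0.000
  outer loop
   vertex 1.4 1.4 0.8
   vertex 2.7 1.8 2.6
   vertex 0.1 1.0 3.0
  endloop
 endfacet
 facet normal 0.552 0.636 -0.540
  outer loop
   vertex 1.4 1.4 0.8
   vertex 0.2 3.8 2.4
   vertex 2.7 1.8 2.6
  endloop
 endfacet
 facet normal -0.963 -0.023 -0.268
  outer loop
   vertex 0.3 3.1 2.1
   vertex 0.1 1.0 3.0
   vertex 0.2 3.8 2.4
  endloop
 endfacet
 facet normal -0.840 -0.144 -0.523
  outer loop
   vertex 0.3 3.1 2.1
   vertex 1.4 1.4 0.8
   vertex 0.1 1.0 3.0
  endloop
 endfacet
 facet normal -0.535 0.267 -0.802
  outer loop
   vertex 0.3 3.1 2.1
   vertex 0.2 3.8 2.4
   vertex 1.4 1.4 0.8
  endloop
 endfacet
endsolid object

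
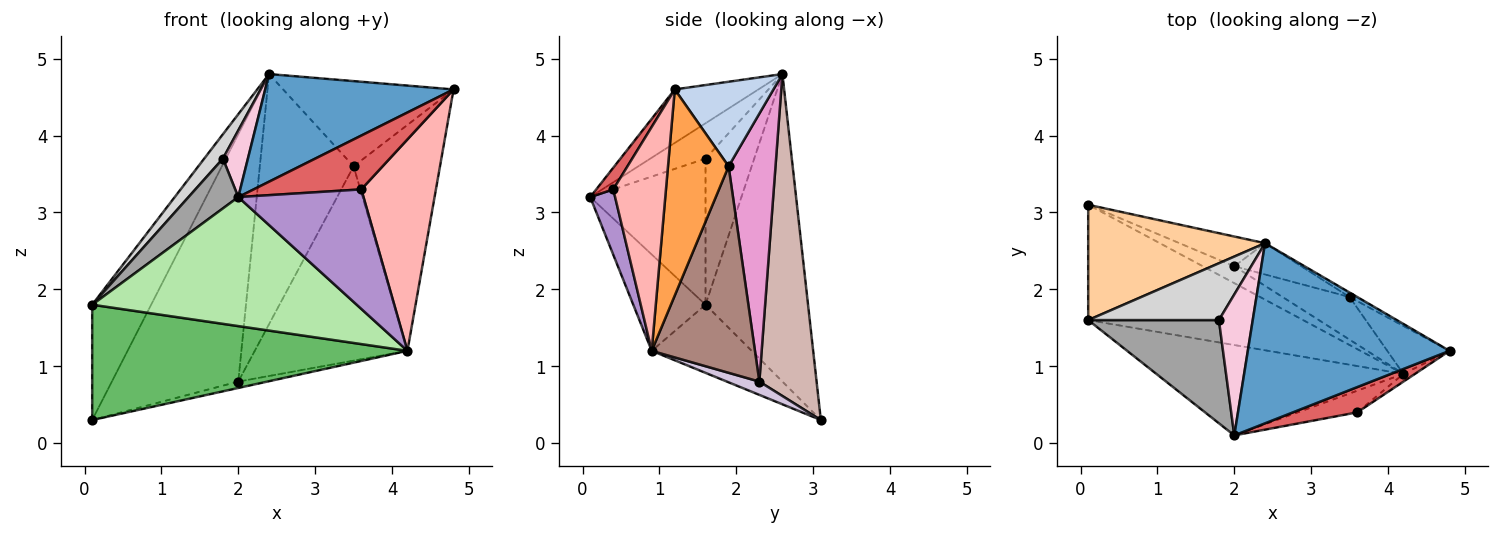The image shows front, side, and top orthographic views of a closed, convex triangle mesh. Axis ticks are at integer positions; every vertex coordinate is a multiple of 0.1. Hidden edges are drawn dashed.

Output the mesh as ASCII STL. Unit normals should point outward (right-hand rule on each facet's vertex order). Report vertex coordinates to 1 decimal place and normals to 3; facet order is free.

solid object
 facet normal -0.222 -0.500 0.837
  outer loop
   vertex 2.4 2.6 4.8
   vertex 2.0 0.1 3.2
   vertex 4.8 1.2 4.6
  endloop
 endfacet
 facet normal 0.501 0.865 -0.046
  outer loop
   vertex 3.5 1.9 3.6
   vertex 2.4 2.6 4.8
   vertex 4.8 1.2 4.6
  endloop
 endfacet
 facet normal 0.566 0.807 -0.171
  outer loop
   vertex 3.5 1.9 3.6
   vertex 4.8 1.2 4.6
   vertex 4.2 0.9 1.2
  endloop
 endfacet
 facet normal -0.776 0.446 0.446
  outer loop
   vertex 0.1 1.6 1.8
   vertex 2.4 2.6 4.8
   vertex 0.1 3.1 0.3
  endloop
 endfacet
 facet normal -0.219 -0.690 -0.690
  outer loop
   vertex 0.1 1.6 1.8
   vertex 0.1 3.1 0.3
   vertex 4.2 0.9 1.2
  endloop
 endfacet
 facet normal -0.218 -0.799 -0.560
  outer loop
   vertex 0.1 1.6 1.8
   vertex 4.2 0.9 1.2
   vertex 2.0 0.1 3.2
  endloop
 endfacet
 facet normal 0.142 -0.896 0.421
  outer loop
   vertex 3.6 0.4 3.3
   vertex 4.8 1.2 4.6
   vertex 2.0 0.1 3.2
  endloop
 endfacet
 facet normal 0.577 -0.817 -0.030
  outer loop
   vertex 3.6 0.4 3.3
   vertex 4.2 0.9 1.2
   vertex 4.8 1.2 4.6
  endloop
 endfacet
 facet normal 0.192 -0.966 -0.175
  outer loop
   vertex 3.6 0.4 3.3
   vertex 2.0 0.1 3.2
   vertex 4.2 0.9 1.2
  endloop
 endfacet
 facet normal 0.367 0.329 -0.870
  outer loop
   vertex 2.0 2.3 0.8
   vertex 4.2 0.9 1.2
   vertex 0.1 3.1 0.3
  endloop
 endfacet
 facet normal 0.551 0.815 -0.179
  outer loop
   vertex 2.0 2.3 0.8
   vertex 3.5 1.9 3.6
   vertex 4.2 0.9 1.2
  endloop
 endfacet
 facet normal 0.410 0.906 -0.109
  outer loop
   vertex 2.0 2.3 0.8
   vertex 0.1 3.1 0.3
   vertex 2.4 2.6 4.8
  endloop
 endfacet
 facet normal 0.444 0.889 -0.111
  outer loop
   vertex 2.0 2.3 0.8
   vertex 2.4 2.6 4.8
   vertex 3.5 1.9 3.6
  endloop
 endfacet
 facet normal -0.687 -0.311 0.657
  outer loop
   vertex 1.8 1.6 3.7
   vertex 2.0 0.1 3.2
   vertex 2.4 2.6 4.8
  endloop
 endfacet
 facet normal -0.709 -0.306 0.635
  outer loop
   vertex 1.8 1.6 3.7
   vertex 0.1 1.6 1.8
   vertex 2.0 0.1 3.2
  endloop
 endfacet
 facet normal -0.716 -0.275 0.641
  outer loop
   vertex 1.8 1.6 3.7
   vertex 2.4 2.6 4.8
   vertex 0.1 1.6 1.8
  endloop
 endfacet
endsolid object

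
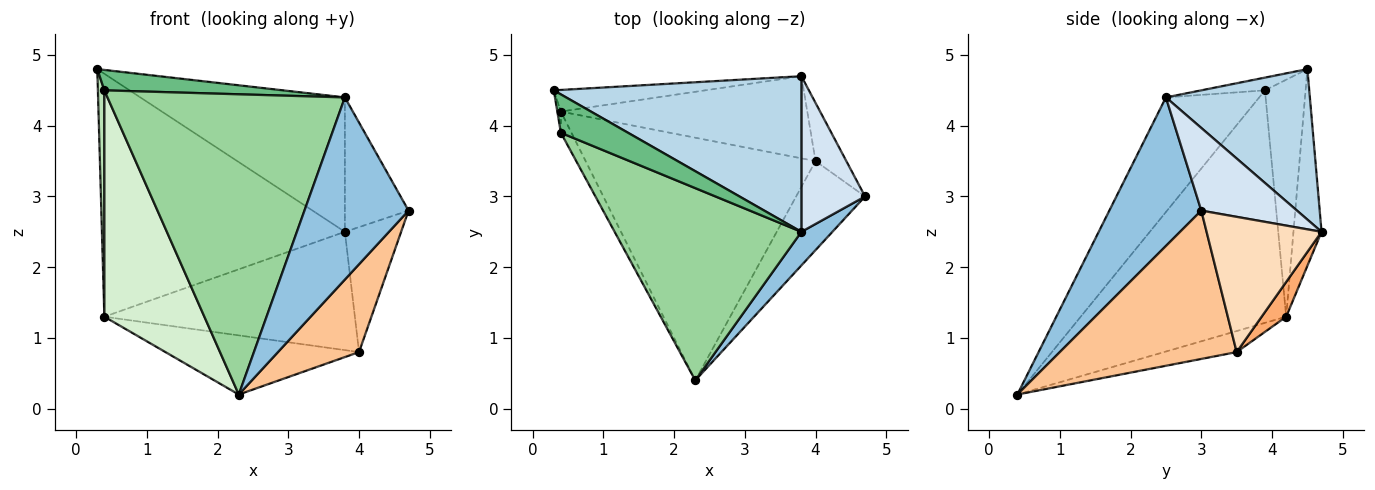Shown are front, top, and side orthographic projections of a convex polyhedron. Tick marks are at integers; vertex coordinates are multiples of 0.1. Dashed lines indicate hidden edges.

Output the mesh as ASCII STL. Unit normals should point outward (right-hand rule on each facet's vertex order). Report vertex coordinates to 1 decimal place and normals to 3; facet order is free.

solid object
 facet normal -0.114 0.990 -0.088
  outer loop
   vertex 0.4 4.2 1.3
   vertex 0.3 4.5 4.8
   vertex 3.8 4.7 2.5
  endloop
 endfacet
 facet normal 0.656 -0.742 0.137
  outer loop
   vertex 3.8 2.5 4.4
   vertex 2.3 0.4 0.2
   vertex 4.7 3.0 2.8
  endloop
 endfacet
 facet normal 0.418 0.594 0.688
  outer loop
   vertex 3.8 2.5 4.4
   vertex 3.8 4.7 2.5
   vertex 0.3 4.5 4.8
  endloop
 endfacet
 facet normal 0.701 0.466 0.540
  outer loop
   vertex 3.8 2.5 4.4
   vertex 4.7 3.0 2.8
   vertex 3.8 4.7 2.5
  endloop
 endfacet
 facet normal -0.089 0.236 -0.968
  outer loop
   vertex 4.0 3.5 0.8
   vertex 2.3 0.4 0.2
   vertex 0.4 4.2 1.3
  endloop
 endfacet
 facet normal 0.080 0.819 -0.569
  outer loop
   vertex 4.0 3.5 0.8
   vertex 0.4 4.2 1.3
   vertex 3.8 4.7 2.5
  endloop
 endfacet
 facet normal 0.837 -0.384 -0.389
  outer loop
   vertex 4.0 3.5 0.8
   vertex 4.7 3.0 2.8
   vertex 2.3 0.4 0.2
  endloop
 endfacet
 facet normal 0.880 0.431 -0.200
  outer loop
   vertex 4.0 3.5 0.8
   vertex 3.8 4.7 2.5
   vertex 4.7 3.0 2.8
  endloop
 endfacet
 facet normal -0.165 -0.463 0.871
  outer loop
   vertex 0.4 3.9 4.5
   vertex 3.8 2.5 4.4
   vertex 0.3 4.5 4.8
  endloop
 endfacet
 facet normal -0.314 -0.800 0.512
  outer loop
   vertex 0.4 3.9 4.5
   vertex 2.3 0.4 0.2
   vertex 3.8 2.5 4.4
  endloop
 endfacet
 facet normal -0.987 -0.157 -0.015
  outer loop
   vertex 0.4 3.9 4.5
   vertex 0.3 4.5 4.8
   vertex 0.4 4.2 1.3
  endloop
 endfacet
 facet normal -0.898 -0.437 -0.041
  outer loop
   vertex 0.4 3.9 4.5
   vertex 0.4 4.2 1.3
   vertex 2.3 0.4 0.2
  endloop
 endfacet
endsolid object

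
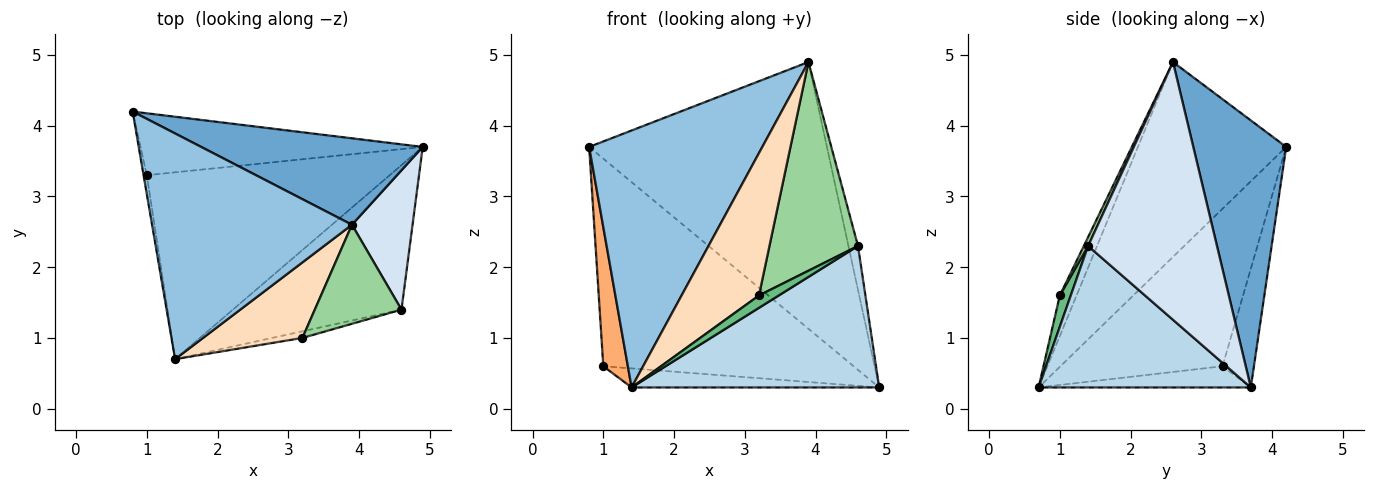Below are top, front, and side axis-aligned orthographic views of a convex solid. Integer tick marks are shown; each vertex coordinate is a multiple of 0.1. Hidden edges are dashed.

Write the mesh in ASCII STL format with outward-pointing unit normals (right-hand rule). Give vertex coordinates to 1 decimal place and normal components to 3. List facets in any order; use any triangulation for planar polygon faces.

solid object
 facet normal 0.348 0.892 0.289
  outer loop
   vertex 3.9 2.6 4.9
   vertex 4.9 3.7 0.3
   vertex 0.8 4.2 3.7
  endloop
 endfacet
 facet normal -0.541 -0.632 0.555
  outer loop
   vertex 3.9 2.6 4.9
   vertex 0.8 4.2 3.7
   vertex 1.4 0.7 0.3
  endloop
 endfacet
 facet normal 0.514 -0.600 -0.613
  outer loop
   vertex 4.6 1.4 2.3
   vertex 1.4 0.7 0.3
   vertex 4.9 3.7 0.3
  endloop
 endfacet
 facet normal 0.971 0.072 0.228
  outer loop
   vertex 4.6 1.4 2.3
   vertex 4.9 3.7 0.3
   vertex 3.9 2.6 4.9
  endloop
 endfacet
 facet normal -0.119 0.951 -0.284
  outer loop
   vertex 1.0 3.3 0.6
   vertex 0.8 4.2 3.7
   vertex 4.9 3.7 0.3
  endloop
 endfacet
 facet normal -0.989 -0.150 -0.020
  outer loop
   vertex 1.0 3.3 0.6
   vertex 1.4 0.7 0.3
   vertex 0.8 4.2 3.7
  endloop
 endfacet
 facet normal -0.087 0.101 -0.991
  outer loop
   vertex 1.0 3.3 0.6
   vertex 4.9 3.7 0.3
   vertex 1.4 0.7 0.3
  endloop
 endfacet
 facet normal -0.188 -0.868 0.460
  outer loop
   vertex 3.2 1.0 1.6
   vertex 3.9 2.6 4.9
   vertex 1.4 0.7 0.3
  endloop
 endfacet
 facet normal 0.439 -0.792 -0.424
  outer loop
   vertex 3.2 1.0 1.6
   vertex 1.4 0.7 0.3
   vertex 4.6 1.4 2.3
  endloop
 endfacet
 facet normal 0.044 -0.903 0.428
  outer loop
   vertex 3.2 1.0 1.6
   vertex 4.6 1.4 2.3
   vertex 3.9 2.6 4.9
  endloop
 endfacet
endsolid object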